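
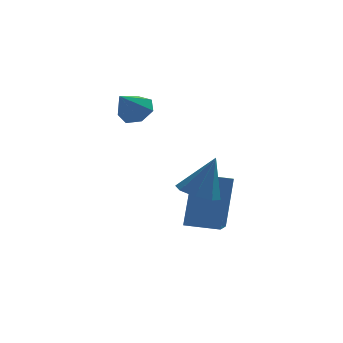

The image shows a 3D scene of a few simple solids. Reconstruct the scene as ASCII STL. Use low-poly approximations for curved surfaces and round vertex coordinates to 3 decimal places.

solid 
facet normal -0.365 -0.090 -0.927
outer loop
vertex 1.376 -2.456 -0.214
vertex 0.993 -1.829 -0.124
vertex 1.669 -1.998 -0.374
endloop
endfacet
facet normal 0.856 -0.494 0.154
outer loop
vertex 1.376 -2.456 -0.214
vertex 1.669 -1.998 -0.374
vertex 1.547 -1.691 1.284
endloop
endfacet
facet normal -0.365 -0.089 -0.927
outer loop
vertex 1.669 -1.998 -0.374
vertex 0.993 -1.829 -0.124
vertex 1.566 -1.441 -0.387
endloop
endfacet
facet normal 0.982 0.183 0.038
outer loop
vertex 1.669 -1.998 -0.374
vertex 1.566 -1.441 -0.387
vertex 1.547 -1.691 1.284
endloop
endfacet
facet normal -0.364 -0.091 -0.927
outer loop
vertex 1.566 -1.441 -0.387
vertex 0.993 -1.829 -0.124
vertex 1.127 -1.111 -0.247
endloop
endfacet
facet normal 0.621 0.774 0.123
outer loop
vertex 1.566 -1.441 -0.387
vertex 1.127 -1.111 -0.247
vertex 1.547 -1.691 1.284
endloop
endfacet
facet normal -0.364 -0.091 -0.927
outer loop
vertex 1.127 -1.111 -0.247
vertex 0.993 -1.829 -0.124
vertex 0.61 -1.202 -0.035
endloop
endfacet
facet normal -0.017 0.933 0.358
outer loop
vertex 1.127 -1.111 -0.247
vertex 0.61 -1.202 -0.035
vertex 1.547 -1.691 1.284
endloop
endfacet
facet normal -0.364 -0.091 -0.927
outer loop
vertex 0.61 -1.202 -0.035
vertex 0.993 -1.829 -0.124
vertex 0.317 -1.66 0.125
endloop
endfacet
facet normal -0.557 0.568 0.606
outer loop
vertex 0.61 -1.202 -0.035
vertex 0.317 -1.66 0.125
vertex 1.547 -1.691 1.284
endloop
endfacet
facet normal -0.364 -0.089 -0.927
outer loop
vertex 0.317 -1.66 0.125
vertex 0.993 -1.829 -0.124
vertex 0.42 -2.217 0.138
endloop
endfacet
facet normal -0.683 -0.109 0.722
outer loop
vertex 0.317 -1.66 0.125
vertex 0.42 -2.217 0.138
vertex 1.547 -1.691 1.284
endloop
endfacet
facet normal -0.363 -0.090 -0.927
outer loop
vertex 0.42 -2.217 0.138
vertex 0.993 -1.829 -0.124
vertex 0.859 -2.546 -0.002
endloop
endfacet
facet normal -0.321 -0.700 0.637
outer loop
vertex 0.42 -2.217 0.138
vertex 0.859 -2.546 -0.002
vertex 1.547 -1.691 1.284
endloop
endfacet
facet normal -0.364 -0.090 -0.927
outer loop
vertex 0.859 -2.546 -0.002
vertex 0.993 -1.829 -0.124
vertex 1.376 -2.456 -0.214
endloop
endfacet
facet normal 0.315 -0.859 0.403
outer loop
vertex 0.859 -2.546 -0.002
vertex 1.376 -2.456 -0.214
vertex 1.547 -1.691 1.284
endloop
endfacet
facet normal -0.985 0.024 0.170
outer loop
vertex 1.028 -0.461 0.149
vertex 0.953 0.66 -0.443
vertex 0.715 -1.372 -1.535
endloop
endfacet
facet normal 0.059 -0.883 0.466
outer loop
vertex 1.887 -1.4 -1.737
vertex 1.028 -0.461 0.149
vertex 0.715 -1.372 -1.535
endloop
endfacet
facet normal -0.985 0.024 0.170
outer loop
vertex 0.715 -1.372 -1.535
vertex 0.953 0.66 -0.443
vertex 0.64 -0.251 -2.127
endloop
endfacet
facet normal -0.161 -0.469 -0.868
outer loop
vertex 0.64 -0.251 -2.127
vertex 1.887 -1.4 -1.737
vertex 0.715 -1.372 -1.535
endloop
endfacet
facet normal 0.161 0.469 0.868
outer loop
vertex 1.028 -0.461 0.149
vertex 2.125 0.632 -0.645
vertex 0.953 0.66 -0.443
endloop
endfacet
facet normal 0.059 -0.883 0.466
outer loop
vertex 2.2 -0.489 -0.053
vertex 1.028 -0.461 0.149
vertex 1.887 -1.4 -1.737
endloop
endfacet
facet normal 0.161 0.469 0.868
outer loop
vertex 2.2 -0.489 -0.053
vertex 2.125 0.632 -0.645
vertex 1.028 -0.461 0.149
endloop
endfacet
facet normal -0.059 0.883 -0.466
outer loop
vertex 0.953 0.66 -0.443
vertex 2.125 0.632 -0.645
vertex 0.64 -0.251 -2.127
endloop
endfacet
facet normal -0.161 -0.469 -0.868
outer loop
vertex 1.812 -0.279 -2.329
vertex 1.887 -1.4 -1.737
vertex 0.64 -0.251 -2.127
endloop
endfacet
facet normal -0.059 0.883 -0.466
outer loop
vertex 0.64 -0.251 -2.127
vertex 2.125 0.632 -0.645
vertex 1.812 -0.279 -2.329
endloop
endfacet
facet normal 0.985 -0.024 -0.170
outer loop
vertex 1.812 -0.279 -2.329
vertex 2.2 -0.489 -0.053
vertex 1.887 -1.4 -1.737
endloop
endfacet
facet normal 0.985 -0.024 -0.170
outer loop
vertex 2.125 0.632 -0.645
vertex 2.2 -0.489 -0.053
vertex 1.812 -0.279 -2.329
endloop
endfacet
facet normal 0.461 0.562 -0.686
outer loop
vertex -0.215 1.761 2.187
vertex -0.758 2.131 2.125
vertex -0.248 2.214 2.536
endloop
endfacet
facet normal 0.583 -0.469 0.664
outer loop
vertex -0.215 1.761 2.187
vertex -0.248 2.214 2.536
vertex -1.302 1.469 2.935
endloop
endfacet
facet normal 0.462 0.561 -0.687
outer loop
vertex -0.248 2.214 2.536
vertex -0.758 2.131 2.125
vertex -0.664 2.605 2.575
endloop
endfacet
facet normal 0.245 0.165 0.955
outer loop
vertex -0.248 2.214 2.536
vertex -0.664 2.605 2.575
vertex -1.302 1.469 2.935
endloop
endfacet
facet normal 0.461 0.561 -0.687
outer loop
vertex -0.664 2.605 2.575
vertex -0.758 2.131 2.125
vertex -1.151 2.639 2.276
endloop
endfacet
facet normal -0.433 0.484 0.760
outer loop
vertex -0.664 2.605 2.575
vertex -1.151 2.639 2.276
vertex -1.302 1.469 2.935
endloop
endfacet
facet normal 0.462 0.561 -0.687
outer loop
vertex -1.151 2.639 2.276
vertex -0.758 2.131 2.125
vertex -1.342 2.291 1.863
endloop
endfacet
facet normal -0.942 0.249 0.226
outer loop
vertex -1.151 2.639 2.276
vertex -1.342 2.291 1.863
vertex -1.302 1.469 2.935
endloop
endfacet
facet normal 0.462 0.563 -0.685
outer loop
vertex -1.342 2.291 1.863
vertex -0.758 2.131 2.125
vertex -1.092 1.823 1.647
endloop
endfacet
facet normal -0.897 -0.366 -0.247
outer loop
vertex -1.342 2.291 1.863
vertex -1.092 1.823 1.647
vertex -1.302 1.469 2.935
endloop
endfacet
facet normal 0.463 0.562 -0.686
outer loop
vertex -1.092 1.823 1.647
vertex -0.758 2.131 2.125
vertex -0.591 1.587 1.792
endloop
endfacet
facet normal -0.334 -0.894 -0.300
outer loop
vertex -1.092 1.823 1.647
vertex -0.591 1.587 1.792
vertex -1.302 1.469 2.935
endloop
endfacet
facet normal 0.461 0.562 -0.687
outer loop
vertex -0.591 1.587 1.792
vertex -0.758 2.131 2.125
vertex -0.215 1.761 2.187
endloop
endfacet
facet normal 0.325 -0.940 0.105
outer loop
vertex -0.591 1.587 1.792
vertex -0.215 1.761 2.187
vertex -1.302 1.469 2.935
endloop
endfacet

endsolid


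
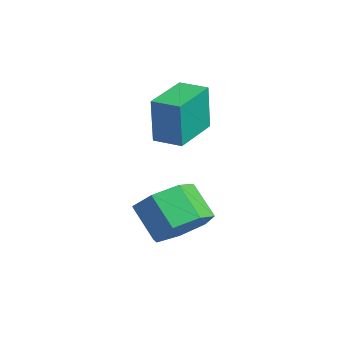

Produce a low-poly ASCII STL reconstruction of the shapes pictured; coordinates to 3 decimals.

solid 
facet normal 0.704 0.212 -0.678
outer loop
vertex 1.46 1.631 -2.492
vertex 0.853 2.161 -2.957
vertex 1.435 2.408 -2.275
endloop
endfacet
facet normal 0.710 -0.168 0.684
outer loop
vertex 1.46 1.631 -2.492
vertex 1.435 2.408 -2.275
vertex 0.595 1.37 -1.659
endloop
endfacet
facet normal 0.710 -0.168 0.684
outer loop
vertex 0.595 1.37 -1.659
vertex 1.435 2.408 -2.275
vertex 0.569 2.147 -1.441
endloop
endfacet
facet normal -0.703 -0.214 0.678
outer loop
vertex 0.595 1.37 -1.659
vertex 0.569 2.147 -1.441
vertex -0.013 1.899 -2.123
endloop
endfacet
facet normal 0.704 0.213 -0.678
outer loop
vertex 1.435 2.408 -2.275
vertex 0.853 2.161 -2.957
vertex 0.971 2.999 -2.571
endloop
endfacet
facet normal 0.418 0.647 0.637
outer loop
vertex 1.435 2.408 -2.275
vertex 0.971 2.999 -2.571
vertex 0.569 2.147 -1.441
endloop
endfacet
facet normal 0.418 0.648 0.637
outer loop
vertex 0.569 2.147 -1.441
vertex 0.971 2.999 -2.571
vertex 0.106 2.737 -1.737
endloop
endfacet
facet normal -0.704 -0.212 0.678
outer loop
vertex 0.569 2.147 -1.441
vertex 0.106 2.737 -1.737
vertex -0.013 1.899 -2.123
endloop
endfacet
facet normal 0.704 0.213 -0.677
outer loop
vertex 0.971 2.999 -2.571
vertex 0.853 2.161 -2.957
vertex 0.419 2.958 -3.158
endloop
endfacet
facet normal -0.189 0.976 0.110
outer loop
vertex 0.971 2.999 -2.571
vertex 0.419 2.958 -3.158
vertex 0.106 2.737 -1.737
endloop
endfacet
facet normal -0.188 0.976 0.110
outer loop
vertex 0.106 2.737 -1.737
vertex 0.419 2.958 -3.158
vertex -0.447 2.697 -2.324
endloop
endfacet
facet normal -0.704 -0.212 0.678
outer loop
vertex 0.106 2.737 -1.737
vertex -0.447 2.697 -2.324
vertex -0.013 1.899 -2.123
endloop
endfacet
facet normal 0.704 0.212 -0.678
outer loop
vertex 0.419 2.958 -3.158
vertex 0.853 2.161 -2.957
vertex 0.193 2.317 -3.593
endloop
endfacet
facet normal -0.653 0.569 -0.500
outer loop
vertex 0.419 2.958 -3.158
vertex 0.193 2.317 -3.593
vertex -0.447 2.697 -2.324
endloop
endfacet
facet normal -0.653 0.569 -0.500
outer loop
vertex -0.447 2.697 -2.324
vertex 0.193 2.317 -3.593
vertex -0.673 2.056 -2.759
endloop
endfacet
facet normal -0.704 -0.212 0.678
outer loop
vertex -0.447 2.697 -2.324
vertex -0.673 2.056 -2.759
vertex -0.013 1.899 -2.123
endloop
endfacet
facet normal 0.704 0.212 -0.678
outer loop
vertex 0.193 2.317 -3.593
vertex 0.853 2.161 -2.957
vertex 0.464 1.558 -3.549
endloop
endfacet
facet normal -0.626 -0.266 -0.733
outer loop
vertex 0.193 2.317 -3.593
vertex 0.464 1.558 -3.549
vertex -0.673 2.056 -2.759
endloop
endfacet
facet normal -0.626 -0.266 -0.733
outer loop
vertex -0.673 2.056 -2.759
vertex 0.464 1.558 -3.549
vertex -0.402 1.297 -2.715
endloop
endfacet
facet normal -0.704 -0.212 0.678
outer loop
vertex -0.673 2.056 -2.759
vertex -0.402 1.297 -2.715
vertex -0.013 1.899 -2.123
endloop
endfacet
facet normal 0.704 0.212 -0.678
outer loop
vertex 0.464 1.558 -3.549
vertex 0.853 2.161 -2.957
vertex 1.028 1.253 -3.059
endloop
endfacet
facet normal -0.127 -0.901 -0.414
outer loop
vertex 0.464 1.558 -3.549
vertex 1.028 1.253 -3.059
vertex -0.402 1.297 -2.715
endloop
endfacet
facet normal -0.128 -0.901 -0.415
outer loop
vertex -0.402 1.297 -2.715
vertex 1.028 1.253 -3.059
vertex 0.162 0.992 -2.226
endloop
endfacet
facet normal -0.703 -0.213 0.678
outer loop
vertex -0.402 1.297 -2.715
vertex 0.162 0.992 -2.226
vertex -0.013 1.899 -2.123
endloop
endfacet
facet normal 0.704 0.212 -0.678
outer loop
vertex 1.028 1.253 -3.059
vertex 0.853 2.161 -2.957
vertex 1.46 1.631 -2.492
endloop
endfacet
facet normal 0.467 -0.858 0.216
outer loop
vertex 1.028 1.253 -3.059
vertex 1.46 1.631 -2.492
vertex 0.162 0.992 -2.226
endloop
endfacet
facet normal 0.466 -0.858 0.216
outer loop
vertex 0.162 0.992 -2.226
vertex 1.46 1.631 -2.492
vertex 0.595 1.37 -1.659
endloop
endfacet
facet normal -0.703 -0.213 0.679
outer loop
vertex 0.162 0.992 -2.226
vertex 0.595 1.37 -1.659
vertex -0.013 1.899 -2.123
endloop
endfacet
facet normal -0.634 0.770 0.071
outer loop
vertex -2.45 3.327 0.889
vertex -1.755 3.899 0.889
vertex -2.519 3.411 -0.637
endloop
endfacet
facet normal -0.773 -0.635 -0.000
outer loop
vertex -1.525 2.201 -0.749
vertex -2.45 3.327 0.889
vertex -2.519 3.411 -0.637
endloop
endfacet
facet normal -0.634 0.770 0.071
outer loop
vertex -2.519 3.411 -0.637
vertex -1.755 3.899 0.889
vertex -1.824 3.983 -0.637
endloop
endfacet
facet normal -0.045 0.055 -0.997
outer loop
vertex -1.824 3.983 -0.637
vertex -1.525 2.201 -0.749
vertex -2.519 3.411 -0.637
endloop
endfacet
facet normal 0.045 -0.055 0.997
outer loop
vertex -2.45 3.327 0.889
vertex -0.761 2.689 0.777
vertex -1.755 3.899 0.889
endloop
endfacet
facet normal -0.773 -0.635 -0.000
outer loop
vertex -1.456 2.117 0.777
vertex -2.45 3.327 0.889
vertex -1.525 2.201 -0.749
endloop
endfacet
facet normal 0.045 -0.055 0.997
outer loop
vertex -1.456 2.117 0.777
vertex -0.761 2.689 0.777
vertex -2.45 3.327 0.889
endloop
endfacet
facet normal 0.773 0.635 0.000
outer loop
vertex -1.755 3.899 0.889
vertex -0.761 2.689 0.777
vertex -1.824 3.983 -0.637
endloop
endfacet
facet normal -0.045 0.055 -0.997
outer loop
vertex -0.83 2.773 -0.749
vertex -1.525 2.201 -0.749
vertex -1.824 3.983 -0.637
endloop
endfacet
facet normal 0.773 0.635 0.000
outer loop
vertex -1.824 3.983 -0.637
vertex -0.761 2.689 0.777
vertex -0.83 2.773 -0.749
endloop
endfacet
facet normal 0.634 -0.770 -0.071
outer loop
vertex -0.83 2.773 -0.749
vertex -1.456 2.117 0.777
vertex -1.525 2.201 -0.749
endloop
endfacet
facet normal 0.634 -0.770 -0.071
outer loop
vertex -0.761 2.689 0.777
vertex -1.456 2.117 0.777
vertex -0.83 2.773 -0.749
endloop
endfacet

endsolid


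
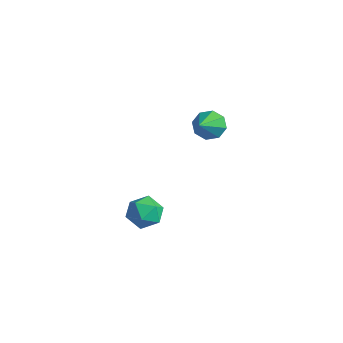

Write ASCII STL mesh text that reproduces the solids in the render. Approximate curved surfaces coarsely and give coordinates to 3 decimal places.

solid 
facet normal -0.479 0.641 -0.599
outer loop
vertex 1.657 3.148 1.197
vertex 1.452 3.466 1.701
vertex 1.96 3.499 1.33
endloop
endfacet
facet normal 0.730 -0.428 -0.534
outer loop
vertex 1.657 3.148 1.197
vertex 1.96 3.499 1.33
vertex 2.328 2.294 2.799
endloop
endfacet
facet normal -0.479 0.642 -0.599
outer loop
vertex 1.96 3.499 1.33
vertex 1.452 3.466 1.701
vertex 1.966 3.83 1.68
endloop
endfacet
facet normal 0.982 0.130 -0.140
outer loop
vertex 1.96 3.499 1.33
vertex 1.966 3.83 1.68
vertex 2.328 2.294 2.799
endloop
endfacet
facet normal -0.478 0.640 -0.601
outer loop
vertex 1.966 3.83 1.68
vertex 1.452 3.466 1.701
vertex 1.67 3.949 2.042
endloop
endfacet
facet normal 0.744 0.499 0.444
outer loop
vertex 1.966 3.83 1.68
vertex 1.67 3.949 2.042
vertex 2.328 2.294 2.799
endloop
endfacet
facet normal -0.478 0.640 -0.601
outer loop
vertex 1.67 3.949 2.042
vertex 1.452 3.466 1.701
vertex 1.247 3.785 2.204
endloop
endfacet
facet normal 0.156 0.461 0.873
outer loop
vertex 1.67 3.949 2.042
vertex 1.247 3.785 2.204
vertex 2.328 2.294 2.799
endloop
endfacet
facet normal -0.479 0.640 -0.601
outer loop
vertex 1.247 3.785 2.204
vertex 1.452 3.466 1.701
vertex 0.944 3.434 2.072
endloop
endfacet
facet normal -0.438 0.041 0.898
outer loop
vertex 1.247 3.785 2.204
vertex 0.944 3.434 2.072
vertex 2.328 2.294 2.799
endloop
endfacet
facet normal -0.479 0.641 -0.600
outer loop
vertex 0.944 3.434 2.072
vertex 1.452 3.466 1.701
vertex 0.938 3.102 1.722
endloop
endfacet
facet normal -0.691 -0.518 0.503
outer loop
vertex 0.944 3.434 2.072
vertex 0.938 3.102 1.722
vertex 2.328 2.294 2.799
endloop
endfacet
facet normal -0.479 0.642 -0.599
outer loop
vertex 0.938 3.102 1.722
vertex 1.452 3.466 1.701
vertex 1.233 2.984 1.36
endloop
endfacet
facet normal -0.454 -0.888 -0.080
outer loop
vertex 0.938 3.102 1.722
vertex 1.233 2.984 1.36
vertex 2.328 2.294 2.799
endloop
endfacet
facet normal -0.479 0.642 -0.599
outer loop
vertex 1.233 2.984 1.36
vertex 1.452 3.466 1.701
vertex 1.657 3.148 1.197
endloop
endfacet
facet normal 0.133 -0.850 -0.509
outer loop
vertex 1.233 2.984 1.36
vertex 1.657 3.148 1.197
vertex 2.328 2.294 2.799
endloop
endfacet
facet normal -0.328 0.920 0.215
outer loop
vertex 0.18 1.672 -2.661
vertex 0.39 1.578 -1.939
vertex 0.877 1.869 -2.441
endloop
endfacet
facet normal -0.103 0.881 -0.462
outer loop
vertex 0.18 1.672 -2.661
vertex 0.877 1.869 -2.441
vertex 0.775 1.511 -3.101
endloop
endfacet
facet normal -0.484 0.374 -0.791
outer loop
vertex 0.18 1.672 -2.661
vertex 0.775 1.511 -3.101
vertex 0.225 1.0 -3.006
endloop
endfacet
facet normal -0.943 0.100 -0.319
outer loop
vertex 0.18 1.672 -2.661
vertex 0.225 1.0 -3.006
vertex -0.013 1.041 -2.289
endloop
endfacet
facet normal -0.846 0.438 0.303
outer loop
vertex 0.18 1.672 -2.661
vertex -0.013 1.041 -2.289
vertex 0.39 1.578 -1.939
endloop
endfacet
facet normal 0.579 0.676 -0.456
outer loop
vertex 0.775 1.511 -3.101
vertex 0.877 1.869 -2.441
vertex 1.353 1.319 -2.651
endloop
endfacet
facet normal 0.218 0.738 0.639
outer loop
vertex 0.877 1.869 -2.441
vertex 0.39 1.578 -1.939
vertex 1.115 1.36 -1.934
endloop
endfacet
facet normal -0.622 -0.042 0.782
outer loop
vertex 0.39 1.578 -1.939
vertex -0.013 1.041 -2.289
vertex 0.565 0.849 -1.839
endloop
endfacet
facet normal -0.778 -0.587 -0.225
outer loop
vertex -0.013 1.041 -2.289
vertex 0.225 1.0 -3.006
vertex 0.463 0.491 -2.499
endloop
endfacet
facet normal -0.037 -0.144 -0.989
outer loop
vertex 0.225 1.0 -3.006
vertex 0.775 1.511 -3.101
vertex 0.95 0.782 -3.001
endloop
endfacet
facet normal 0.943 -0.100 0.319
outer loop
vertex 1.16 0.688 -2.279
vertex 1.353 1.319 -2.651
vertex 1.115 1.36 -1.934
endloop
endfacet
facet normal 0.484 -0.374 0.791
outer loop
vertex 1.16 0.688 -2.279
vertex 1.115 1.36 -1.934
vertex 0.565 0.849 -1.839
endloop
endfacet
facet normal 0.103 -0.881 0.462
outer loop
vertex 1.16 0.688 -2.279
vertex 0.565 0.849 -1.839
vertex 0.463 0.491 -2.499
endloop
endfacet
facet normal 0.328 -0.920 -0.215
outer loop
vertex 1.16 0.688 -2.279
vertex 0.463 0.491 -2.499
vertex 0.95 0.782 -3.001
endloop
endfacet
facet normal 0.846 -0.438 -0.303
outer loop
vertex 1.16 0.688 -2.279
vertex 0.95 0.782 -3.001
vertex 1.353 1.319 -2.651
endloop
endfacet
facet normal 0.778 0.587 0.225
outer loop
vertex 1.115 1.36 -1.934
vertex 1.353 1.319 -2.651
vertex 0.877 1.869 -2.441
endloop
endfacet
facet normal 0.037 0.144 0.989
outer loop
vertex 0.565 0.849 -1.839
vertex 1.115 1.36 -1.934
vertex 0.39 1.578 -1.939
endloop
endfacet
facet normal -0.579 -0.676 0.456
outer loop
vertex 0.463 0.491 -2.499
vertex 0.565 0.849 -1.839
vertex -0.013 1.041 -2.289
endloop
endfacet
facet normal -0.218 -0.738 -0.639
outer loop
vertex 0.95 0.782 -3.001
vertex 0.463 0.491 -2.499
vertex 0.225 1.0 -3.006
endloop
endfacet
facet normal 0.622 0.042 -0.782
outer loop
vertex 1.353 1.319 -2.651
vertex 0.95 0.782 -3.001
vertex 0.775 1.511 -3.101
endloop
endfacet

endsolid


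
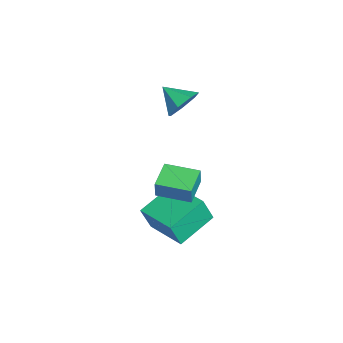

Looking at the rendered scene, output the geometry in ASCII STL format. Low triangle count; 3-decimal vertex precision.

solid 
facet normal 0.525 0.680 -0.511
outer loop
vertex -1.531 2.224 0.873
vertex -2.163 2.892 1.112
vertex -1.374 2.629 1.573
endloop
endfacet
facet normal 0.421 -0.823 0.381
outer loop
vertex -1.531 2.224 0.873
vertex -1.374 2.629 1.573
vertex -2.877 1.968 1.808
endloop
endfacet
facet normal 0.526 0.679 -0.512
outer loop
vertex -1.374 2.629 1.573
vertex -2.163 2.892 1.112
vertex -1.811 3.233 1.926
endloop
endfacet
facet normal 0.283 -0.323 0.903
outer loop
vertex -1.374 2.629 1.573
vertex -1.811 3.233 1.926
vertex -2.877 1.968 1.808
endloop
endfacet
facet normal 0.526 0.680 -0.512
outer loop
vertex -1.811 3.233 1.926
vertex -2.163 2.892 1.112
vertex -2.512 3.58 1.667
endloop
endfacet
facet normal -0.278 0.146 0.949
outer loop
vertex -1.811 3.233 1.926
vertex -2.512 3.58 1.667
vertex -2.877 1.968 1.808
endloop
endfacet
facet normal 0.526 0.680 -0.512
outer loop
vertex -2.512 3.58 1.667
vertex -2.163 2.892 1.112
vertex -2.95 3.409 0.99
endloop
endfacet
facet normal -0.842 0.233 0.486
outer loop
vertex -2.512 3.58 1.667
vertex -2.95 3.409 0.99
vertex -2.877 1.968 1.808
endloop
endfacet
facet normal 0.526 0.680 -0.511
outer loop
vertex -2.95 3.409 0.99
vertex -2.163 2.892 1.112
vertex -2.795 2.849 0.405
endloop
endfacet
facet normal -0.982 -0.128 -0.138
outer loop
vertex -2.95 3.409 0.99
vertex -2.795 2.849 0.405
vertex -2.877 1.968 1.808
endloop
endfacet
facet normal 0.526 0.680 -0.511
outer loop
vertex -2.795 2.849 0.405
vertex -2.163 2.892 1.112
vertex -2.164 2.322 0.353
endloop
endfacet
facet normal -0.593 -0.666 -0.453
outer loop
vertex -2.795 2.849 0.405
vertex -2.164 2.322 0.353
vertex -2.877 1.968 1.808
endloop
endfacet
facet normal 0.525 0.680 -0.511
outer loop
vertex -2.164 2.322 0.353
vertex -2.163 2.892 1.112
vertex -1.531 2.224 0.873
endloop
endfacet
facet normal 0.031 -0.975 -0.222
outer loop
vertex -2.164 2.322 0.353
vertex -1.531 2.224 0.873
vertex -2.877 1.968 1.808
endloop
endfacet
facet normal -0.620 0.707 0.339
outer loop
vertex 1.229 2.358 -1.513
vertex 2.787 3.626 -1.308
vertex 1.032 2.809 -2.813
endloop
endfacet
facet normal -0.772 -0.628 -0.101
outer loop
vertex 2.273 1.394 -3.492
vertex 1.229 2.358 -1.513
vertex 1.032 2.809 -2.813
endloop
endfacet
facet normal -0.620 0.708 0.339
outer loop
vertex 1.032 2.809 -2.813
vertex 2.787 3.626 -1.308
vertex 2.591 4.077 -2.608
endloop
endfacet
facet normal -0.141 0.325 -0.935
outer loop
vertex 2.591 4.077 -2.608
vertex 2.273 1.394 -3.492
vertex 1.032 2.809 -2.813
endloop
endfacet
facet normal 0.141 -0.325 0.935
outer loop
vertex 1.229 2.358 -1.513
vertex 4.028 2.211 -1.987
vertex 2.787 3.626 -1.308
endloop
endfacet
facet normal -0.772 -0.628 -0.101
outer loop
vertex 2.469 0.943 -2.192
vertex 1.229 2.358 -1.513
vertex 2.273 1.394 -3.492
endloop
endfacet
facet normal 0.141 -0.325 0.935
outer loop
vertex 2.469 0.943 -2.192
vertex 4.028 2.211 -1.987
vertex 1.229 2.358 -1.513
endloop
endfacet
facet normal 0.772 0.628 0.102
outer loop
vertex 2.787 3.626 -1.308
vertex 4.028 2.211 -1.987
vertex 2.591 4.077 -2.608
endloop
endfacet
facet normal -0.141 0.325 -0.935
outer loop
vertex 3.831 2.662 -3.287
vertex 2.273 1.394 -3.492
vertex 2.591 4.077 -2.608
endloop
endfacet
facet normal 0.772 0.628 0.101
outer loop
vertex 2.591 4.077 -2.608
vertex 4.028 2.211 -1.987
vertex 3.831 2.662 -3.287
endloop
endfacet
facet normal 0.620 -0.707 -0.339
outer loop
vertex 3.831 2.662 -3.287
vertex 2.469 0.943 -2.192
vertex 2.273 1.394 -3.492
endloop
endfacet
facet normal 0.620 -0.707 -0.339
outer loop
vertex 4.028 2.211 -1.987
vertex 2.469 0.943 -2.192
vertex 3.831 2.662 -3.287
endloop
endfacet
facet normal -0.932 0.309 0.189
outer loop
vertex 2.579 1.989 1.069
vertex 3.066 3.491 1.011
vertex 2.407 2.01 0.186
endloop
endfacet
facet normal -0.308 -0.951 0.037
outer loop
vertex 3.674 1.589 -0.071
vertex 2.579 1.989 1.069
vertex 2.407 2.01 0.186
endloop
endfacet
facet normal -0.932 0.310 0.189
outer loop
vertex 2.407 2.01 0.186
vertex 3.066 3.491 1.011
vertex 2.894 3.512 0.127
endloop
endfacet
facet normal -0.191 0.023 -0.981
outer loop
vertex 2.894 3.512 0.127
vertex 3.674 1.589 -0.071
vertex 2.407 2.01 0.186
endloop
endfacet
facet normal 0.191 -0.024 0.981
outer loop
vertex 2.579 1.989 1.069
vertex 4.333 3.07 0.754
vertex 3.066 3.491 1.011
endloop
endfacet
facet normal -0.308 -0.951 0.037
outer loop
vertex 3.846 1.568 0.813
vertex 2.579 1.989 1.069
vertex 3.674 1.589 -0.071
endloop
endfacet
facet normal 0.191 -0.023 0.981
outer loop
vertex 3.846 1.568 0.813
vertex 4.333 3.07 0.754
vertex 2.579 1.989 1.069
endloop
endfacet
facet normal 0.308 0.951 -0.037
outer loop
vertex 3.066 3.491 1.011
vertex 4.333 3.07 0.754
vertex 2.894 3.512 0.127
endloop
endfacet
facet normal -0.190 0.024 -0.981
outer loop
vertex 4.161 3.091 -0.129
vertex 3.674 1.589 -0.071
vertex 2.894 3.512 0.127
endloop
endfacet
facet normal 0.308 0.951 -0.037
outer loop
vertex 2.894 3.512 0.127
vertex 4.333 3.07 0.754
vertex 4.161 3.091 -0.129
endloop
endfacet
facet normal 0.932 -0.309 -0.189
outer loop
vertex 4.161 3.091 -0.129
vertex 3.846 1.568 0.813
vertex 3.674 1.589 -0.071
endloop
endfacet
facet normal 0.932 -0.310 -0.189
outer loop
vertex 4.333 3.07 0.754
vertex 3.846 1.568 0.813
vertex 4.161 3.091 -0.129
endloop
endfacet

endsolid


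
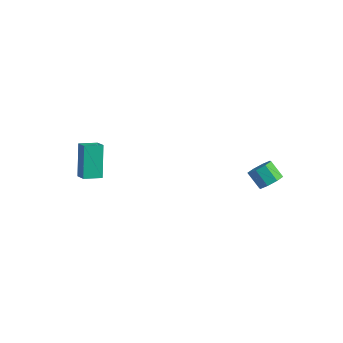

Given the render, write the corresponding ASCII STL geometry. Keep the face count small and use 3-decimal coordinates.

solid 
facet normal 0.725 -0.016 -0.689
outer loop
vertex 4.848 3.487 -2.411
vertex 4.397 3.071 -2.876
vertex 4.518 3.823 -2.766
endloop
endfacet
facet normal 0.402 0.822 0.404
outer loop
vertex 4.848 3.487 -2.411
vertex 4.518 3.823 -2.766
vertex 4.015 3.505 -1.619
endloop
endfacet
facet normal 0.404 0.820 0.405
outer loop
vertex 4.015 3.505 -1.619
vertex 4.518 3.823 -2.766
vertex 3.685 3.842 -1.973
endloop
endfacet
facet normal -0.724 0.016 0.690
outer loop
vertex 4.015 3.505 -1.619
vertex 3.685 3.842 -1.973
vertex 3.563 3.089 -2.084
endloop
endfacet
facet normal 0.724 -0.016 -0.689
outer loop
vertex 4.518 3.823 -2.766
vertex 4.397 3.071 -2.876
vertex 4.117 3.718 -3.185
endloop
endfacet
facet normal -0.111 0.984 -0.140
outer loop
vertex 4.518 3.823 -2.766
vertex 4.117 3.718 -3.185
vertex 3.685 3.842 -1.973
endloop
endfacet
facet normal -0.111 0.984 -0.140
outer loop
vertex 3.685 3.842 -1.973
vertex 4.117 3.718 -3.185
vertex 3.284 3.737 -2.393
endloop
endfacet
facet normal -0.725 0.016 0.688
outer loop
vertex 3.685 3.842 -1.973
vertex 3.284 3.737 -2.393
vertex 3.563 3.089 -2.084
endloop
endfacet
facet normal 0.724 -0.016 -0.689
outer loop
vertex 4.117 3.718 -3.185
vertex 4.397 3.071 -2.876
vertex 3.88 3.234 -3.423
endloop
endfacet
facet normal -0.559 0.570 -0.602
outer loop
vertex 4.117 3.718 -3.185
vertex 3.88 3.234 -3.423
vertex 3.284 3.737 -2.393
endloop
endfacet
facet normal -0.559 0.570 -0.602
outer loop
vertex 3.284 3.737 -2.393
vertex 3.88 3.234 -3.423
vertex 3.047 3.253 -2.631
endloop
endfacet
facet normal -0.725 0.016 0.689
outer loop
vertex 3.284 3.737 -2.393
vertex 3.047 3.253 -2.631
vertex 3.563 3.089 -2.084
endloop
endfacet
facet normal 0.724 -0.016 -0.689
outer loop
vertex 3.88 3.234 -3.423
vertex 4.397 3.071 -2.876
vertex 3.945 2.655 -3.341
endloop
endfacet
facet normal -0.680 -0.177 -0.711
outer loop
vertex 3.88 3.234 -3.423
vertex 3.945 2.655 -3.341
vertex 3.047 3.253 -2.631
endloop
endfacet
facet normal -0.680 -0.177 -0.711
outer loop
vertex 3.047 3.253 -2.631
vertex 3.945 2.655 -3.341
vertex 3.112 2.673 -2.549
endloop
endfacet
facet normal -0.725 0.016 0.689
outer loop
vertex 3.047 3.253 -2.631
vertex 3.112 2.673 -2.549
vertex 3.563 3.089 -2.084
endloop
endfacet
facet normal 0.724 -0.016 -0.690
outer loop
vertex 3.945 2.655 -3.341
vertex 4.397 3.071 -2.876
vertex 4.275 2.318 -2.987
endloop
endfacet
facet normal -0.403 -0.821 -0.405
outer loop
vertex 3.945 2.655 -3.341
vertex 4.275 2.318 -2.987
vertex 3.112 2.673 -2.549
endloop
endfacet
facet normal -0.403 -0.822 -0.403
outer loop
vertex 3.112 2.673 -2.549
vertex 4.275 2.318 -2.987
vertex 3.442 2.337 -2.194
endloop
endfacet
facet normal -0.725 0.016 0.689
outer loop
vertex 3.112 2.673 -2.549
vertex 3.442 2.337 -2.194
vertex 3.563 3.089 -2.084
endloop
endfacet
facet normal 0.725 -0.016 -0.688
outer loop
vertex 4.275 2.318 -2.987
vertex 4.397 3.071 -2.876
vertex 4.676 2.423 -2.567
endloop
endfacet
facet normal 0.111 -0.984 0.140
outer loop
vertex 4.275 2.318 -2.987
vertex 4.676 2.423 -2.567
vertex 3.442 2.337 -2.194
endloop
endfacet
facet normal 0.111 -0.984 0.140
outer loop
vertex 3.442 2.337 -2.194
vertex 4.676 2.423 -2.567
vertex 3.843 2.442 -1.775
endloop
endfacet
facet normal -0.724 0.016 0.689
outer loop
vertex 3.442 2.337 -2.194
vertex 3.843 2.442 -1.775
vertex 3.563 3.089 -2.084
endloop
endfacet
facet normal 0.725 -0.016 -0.689
outer loop
vertex 4.676 2.423 -2.567
vertex 4.397 3.071 -2.876
vertex 4.913 2.907 -2.329
endloop
endfacet
facet normal 0.559 -0.570 0.602
outer loop
vertex 4.676 2.423 -2.567
vertex 4.913 2.907 -2.329
vertex 3.843 2.442 -1.775
endloop
endfacet
facet normal 0.559 -0.570 0.602
outer loop
vertex 3.843 2.442 -1.775
vertex 4.913 2.907 -2.329
vertex 4.08 2.926 -1.537
endloop
endfacet
facet normal -0.724 0.016 0.689
outer loop
vertex 3.843 2.442 -1.775
vertex 4.08 2.926 -1.537
vertex 3.563 3.089 -2.084
endloop
endfacet
facet normal 0.725 -0.016 -0.689
outer loop
vertex 4.913 2.907 -2.329
vertex 4.397 3.071 -2.876
vertex 4.848 3.487 -2.411
endloop
endfacet
facet normal 0.680 0.177 0.711
outer loop
vertex 4.913 2.907 -2.329
vertex 4.848 3.487 -2.411
vertex 4.08 2.926 -1.537
endloop
endfacet
facet normal 0.680 0.177 0.711
outer loop
vertex 4.08 2.926 -1.537
vertex 4.848 3.487 -2.411
vertex 4.015 3.505 -1.619
endloop
endfacet
facet normal -0.724 0.016 0.689
outer loop
vertex 4.08 2.926 -1.537
vertex 4.015 3.505 -1.619
vertex 3.563 3.089 -2.084
endloop
endfacet
facet normal -0.322 0.396 0.860
outer loop
vertex -3.123 -3.185 -0.024
vertex -2.593 -2.292 -0.237
vertex -3.879 -2.841 -0.465
endloop
endfacet
facet normal -0.500 -0.842 0.200
outer loop
vertex -3.207 -3.668 -2.263
vertex -3.123 -3.185 -0.024
vertex -3.879 -2.841 -0.465
endloop
endfacet
facet normal -0.322 0.396 0.860
outer loop
vertex -3.879 -2.841 -0.465
vertex -2.593 -2.292 -0.237
vertex -3.349 -1.948 -0.678
endloop
endfacet
facet normal -0.804 0.366 -0.469
outer loop
vertex -3.349 -1.948 -0.678
vertex -3.207 -3.668 -2.263
vertex -3.879 -2.841 -0.465
endloop
endfacet
facet normal 0.804 -0.366 0.469
outer loop
vertex -3.123 -3.185 -0.024
vertex -1.921 -3.119 -2.035
vertex -2.593 -2.292 -0.237
endloop
endfacet
facet normal -0.500 -0.842 0.200
outer loop
vertex -2.451 -4.012 -1.822
vertex -3.123 -3.185 -0.024
vertex -3.207 -3.668 -2.263
endloop
endfacet
facet normal 0.804 -0.366 0.469
outer loop
vertex -2.451 -4.012 -1.822
vertex -1.921 -3.119 -2.035
vertex -3.123 -3.185 -0.024
endloop
endfacet
facet normal 0.500 0.842 -0.200
outer loop
vertex -2.593 -2.292 -0.237
vertex -1.921 -3.119 -2.035
vertex -3.349 -1.948 -0.678
endloop
endfacet
facet normal -0.804 0.366 -0.469
outer loop
vertex -2.677 -2.775 -2.476
vertex -3.207 -3.668 -2.263
vertex -3.349 -1.948 -0.678
endloop
endfacet
facet normal 0.500 0.842 -0.200
outer loop
vertex -3.349 -1.948 -0.678
vertex -1.921 -3.119 -2.035
vertex -2.677 -2.775 -2.476
endloop
endfacet
facet normal 0.322 -0.396 -0.860
outer loop
vertex -2.677 -2.775 -2.476
vertex -2.451 -4.012 -1.822
vertex -3.207 -3.668 -2.263
endloop
endfacet
facet normal 0.322 -0.396 -0.860
outer loop
vertex -1.921 -3.119 -2.035
vertex -2.451 -4.012 -1.822
vertex -2.677 -2.775 -2.476
endloop
endfacet

endsolid


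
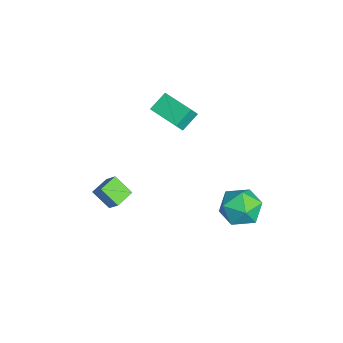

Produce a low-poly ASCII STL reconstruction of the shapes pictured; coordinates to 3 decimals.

solid 
facet normal -0.985 -0.070 0.157
outer loop
vertex -1.97 2.444 -2.999
vertex -1.754 1.89 -1.886
vertex -1.854 3.146 -1.957
endloop
endfacet
facet normal -0.831 0.500 -0.245
outer loop
vertex -1.97 2.444 -2.999
vertex -1.854 3.146 -1.957
vertex -1.312 3.52 -3.033
endloop
endfacet
facet normal -0.490 0.273 -0.828
outer loop
vertex -1.97 2.444 -2.999
vertex -1.312 3.52 -3.033
vertex -0.877 2.496 -3.628
endloop
endfacet
facet normal -0.433 -0.437 -0.788
outer loop
vertex -1.97 2.444 -2.999
vertex -0.877 2.496 -3.628
vertex -1.15 1.488 -2.919
endloop
endfacet
facet normal -0.739 -0.649 -0.180
outer loop
vertex -1.97 2.444 -2.999
vertex -1.15 1.488 -2.919
vertex -1.754 1.89 -1.886
endloop
endfacet
facet normal -0.384 0.915 0.125
outer loop
vertex -1.312 3.52 -3.033
vertex -1.854 3.146 -1.957
vertex -0.69 3.632 -1.941
endloop
endfacet
facet normal -0.633 -0.007 0.774
outer loop
vertex -1.854 3.146 -1.957
vertex -1.754 1.89 -1.886
vertex -0.963 2.624 -1.232
endloop
endfacet
facet normal -0.234 -0.944 0.230
outer loop
vertex -1.754 1.89 -1.886
vertex -1.15 1.488 -2.919
vertex -0.528 1.6 -1.827
endloop
endfacet
facet normal 0.262 -0.602 -0.755
outer loop
vertex -1.15 1.488 -2.919
vertex -0.877 2.496 -3.628
vertex 0.014 1.974 -2.903
endloop
endfacet
facet normal 0.169 0.548 -0.819
outer loop
vertex -0.877 2.496 -3.628
vertex -1.312 3.52 -3.033
vertex -0.086 3.23 -2.974
endloop
endfacet
facet normal 0.433 0.437 0.788
outer loop
vertex 0.13 2.676 -1.861
vertex -0.69 3.632 -1.941
vertex -0.963 2.624 -1.232
endloop
endfacet
facet normal 0.490 -0.273 0.828
outer loop
vertex 0.13 2.676 -1.861
vertex -0.963 2.624 -1.232
vertex -0.528 1.6 -1.827
endloop
endfacet
facet normal 0.831 -0.500 0.245
outer loop
vertex 0.13 2.676 -1.861
vertex -0.528 1.6 -1.827
vertex 0.014 1.974 -2.903
endloop
endfacet
facet normal 0.985 0.070 -0.157
outer loop
vertex 0.13 2.676 -1.861
vertex 0.014 1.974 -2.903
vertex -0.086 3.23 -2.974
endloop
endfacet
facet normal 0.739 0.649 0.180
outer loop
vertex 0.13 2.676 -1.861
vertex -0.086 3.23 -2.974
vertex -0.69 3.632 -1.941
endloop
endfacet
facet normal -0.262 0.602 0.755
outer loop
vertex -0.963 2.624 -1.232
vertex -0.69 3.632 -1.941
vertex -1.854 3.146 -1.957
endloop
endfacet
facet normal -0.169 -0.548 0.819
outer loop
vertex -0.528 1.6 -1.827
vertex -0.963 2.624 -1.232
vertex -1.754 1.89 -1.886
endloop
endfacet
facet normal 0.384 -0.915 -0.125
outer loop
vertex 0.014 1.974 -2.903
vertex -0.528 1.6 -1.827
vertex -1.15 1.488 -2.919
endloop
endfacet
facet normal 0.633 0.007 -0.774
outer loop
vertex -0.086 3.23 -2.974
vertex 0.014 1.974 -2.903
vertex -0.877 2.496 -3.628
endloop
endfacet
facet normal 0.234 0.944 -0.230
outer loop
vertex -0.69 3.632 -1.941
vertex -0.086 3.23 -2.974
vertex -1.312 3.52 -3.033
endloop
endfacet
facet normal -0.477 0.665 0.575
outer loop
vertex -4.359 -0.932 4.151
vertex -2.911 0.241 3.997
vertex -4.737 -0.563 3.41
endloop
endfacet
facet normal -0.774 -0.628 0.082
outer loop
vertex -4.149 -1.381 2.703
vertex -4.359 -0.932 4.151
vertex -4.737 -0.563 3.41
endloop
endfacet
facet normal -0.477 0.665 0.575
outer loop
vertex -4.737 -0.563 3.41
vertex -2.911 0.241 3.997
vertex -3.289 0.61 3.256
endloop
endfacet
facet normal -0.415 0.406 -0.814
outer loop
vertex -3.289 0.61 3.256
vertex -4.149 -1.381 2.703
vertex -4.737 -0.563 3.41
endloop
endfacet
facet normal 0.415 -0.406 0.814
outer loop
vertex -4.359 -0.932 4.151
vertex -2.323 -0.577 3.29
vertex -2.911 0.241 3.997
endloop
endfacet
facet normal -0.774 -0.628 0.082
outer loop
vertex -3.771 -1.75 3.444
vertex -4.359 -0.932 4.151
vertex -4.149 -1.381 2.703
endloop
endfacet
facet normal 0.415 -0.406 0.814
outer loop
vertex -3.771 -1.75 3.444
vertex -2.323 -0.577 3.29
vertex -4.359 -0.932 4.151
endloop
endfacet
facet normal 0.774 0.628 -0.082
outer loop
vertex -2.911 0.241 3.997
vertex -2.323 -0.577 3.29
vertex -3.289 0.61 3.256
endloop
endfacet
facet normal -0.415 0.406 -0.814
outer loop
vertex -2.701 -0.208 2.549
vertex -4.149 -1.381 2.703
vertex -3.289 0.61 3.256
endloop
endfacet
facet normal 0.774 0.628 -0.082
outer loop
vertex -3.289 0.61 3.256
vertex -2.323 -0.577 3.29
vertex -2.701 -0.208 2.549
endloop
endfacet
facet normal 0.477 -0.665 -0.575
outer loop
vertex -2.701 -0.208 2.549
vertex -3.771 -1.75 3.444
vertex -4.149 -1.381 2.703
endloop
endfacet
facet normal 0.477 -0.665 -0.575
outer loop
vertex -2.323 -0.577 3.29
vertex -3.771 -1.75 3.444
vertex -2.701 -0.208 2.549
endloop
endfacet
facet normal -0.701 0.692 0.170
outer loop
vertex -4.79 -4.005 -3.288
vertex -4.169 -3.58 -2.458
vertex -4.184 -3.176 -4.165
endloop
endfacet
facet normal -0.554 -0.379 -0.741
outer loop
vertex -3.371 -3.98 -4.362
vertex -4.79 -4.005 -3.288
vertex -4.184 -3.176 -4.165
endloop
endfacet
facet normal -0.701 0.692 0.170
outer loop
vertex -4.184 -3.176 -4.165
vertex -4.169 -3.58 -2.458
vertex -3.564 -2.752 -3.335
endloop
endfacet
facet normal 0.449 0.614 -0.649
outer loop
vertex -3.564 -2.752 -3.335
vertex -3.371 -3.98 -4.362
vertex -4.184 -3.176 -4.165
endloop
endfacet
facet normal -0.449 -0.613 0.650
outer loop
vertex -4.79 -4.005 -3.288
vertex -3.356 -4.384 -2.655
vertex -4.169 -3.58 -2.458
endloop
endfacet
facet normal -0.554 -0.380 -0.741
outer loop
vertex -3.976 -4.808 -3.485
vertex -4.79 -4.005 -3.288
vertex -3.371 -3.98 -4.362
endloop
endfacet
facet normal -0.449 -0.614 0.649
outer loop
vertex -3.976 -4.808 -3.485
vertex -3.356 -4.384 -2.655
vertex -4.79 -4.005 -3.288
endloop
endfacet
facet normal 0.555 0.379 0.741
outer loop
vertex -4.169 -3.58 -2.458
vertex -3.356 -4.384 -2.655
vertex -3.564 -2.752 -3.335
endloop
endfacet
facet normal 0.448 0.614 -0.650
outer loop
vertex -2.75 -3.555 -3.532
vertex -3.371 -3.98 -4.362
vertex -3.564 -2.752 -3.335
endloop
endfacet
facet normal 0.554 0.379 0.741
outer loop
vertex -3.564 -2.752 -3.335
vertex -3.356 -4.384 -2.655
vertex -2.75 -3.555 -3.532
endloop
endfacet
facet normal 0.701 -0.692 -0.170
outer loop
vertex -2.75 -3.555 -3.532
vertex -3.976 -4.808 -3.485
vertex -3.371 -3.98 -4.362
endloop
endfacet
facet normal 0.701 -0.692 -0.170
outer loop
vertex -3.356 -4.384 -2.655
vertex -3.976 -4.808 -3.485
vertex -2.75 -3.555 -3.532
endloop
endfacet

endsolid


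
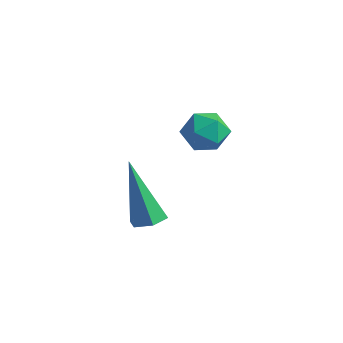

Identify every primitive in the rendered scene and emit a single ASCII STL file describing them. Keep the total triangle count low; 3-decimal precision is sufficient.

solid 
facet normal 0.389 -0.099 -0.916
outer loop
vertex -0.274 0.61 -4.507
vertex -0.742 0.407 -4.684
vertex -0.654 0.94 -4.704
endloop
endfacet
facet normal 0.494 0.788 0.368
outer loop
vertex -0.274 0.61 -4.507
vertex -0.654 0.94 -4.704
vertex -1.538 0.613 -2.816
endloop
endfacet
facet normal 0.389 -0.099 -0.916
outer loop
vertex -0.654 0.94 -4.704
vertex -0.742 0.407 -4.684
vertex -1.122 0.737 -4.881
endloop
endfacet
facet normal -0.390 0.920 -0.023
outer loop
vertex -0.654 0.94 -4.704
vertex -1.122 0.737 -4.881
vertex -1.538 0.613 -2.816
endloop
endfacet
facet normal 0.389 -0.099 -0.916
outer loop
vertex -1.122 0.737 -4.881
vertex -0.742 0.407 -4.684
vertex -1.21 0.204 -4.861
endloop
endfacet
facet normal -0.970 0.153 -0.186
outer loop
vertex -1.122 0.737 -4.881
vertex -1.21 0.204 -4.861
vertex -1.538 0.613 -2.816
endloop
endfacet
facet normal 0.390 -0.101 -0.915
outer loop
vertex -1.21 0.204 -4.861
vertex -0.742 0.407 -4.684
vertex -0.831 -0.125 -4.663
endloop
endfacet
facet normal -0.667 -0.744 0.042
outer loop
vertex -1.21 0.204 -4.861
vertex -0.831 -0.125 -4.663
vertex -1.538 0.613 -2.816
endloop
endfacet
facet normal 0.390 -0.101 -0.915
outer loop
vertex -0.831 -0.125 -4.663
vertex -0.742 0.407 -4.684
vertex -0.363 0.078 -4.486
endloop
endfacet
facet normal 0.216 -0.875 0.432
outer loop
vertex -0.831 -0.125 -4.663
vertex -0.363 0.078 -4.486
vertex -1.538 0.613 -2.816
endloop
endfacet
facet normal 0.390 -0.101 -0.915
outer loop
vertex -0.363 0.078 -4.486
vertex -0.742 0.407 -4.684
vertex -0.274 0.61 -4.507
endloop
endfacet
facet normal 0.796 -0.110 0.595
outer loop
vertex -0.363 0.078 -4.486
vertex -0.274 0.61 -4.507
vertex -1.538 0.613 -2.816
endloop
endfacet
facet normal 0.042 -0.356 0.933
outer loop
vertex -0.934 3.795 -2.929
vertex -1.677 3.724 -2.923
vertex -1.25 3.158 -3.158
endloop
endfacet
facet normal 0.634 -0.520 0.572
outer loop
vertex -0.934 3.795 -2.929
vertex -1.25 3.158 -3.158
vertex -0.674 3.445 -3.535
endloop
endfacet
facet normal 0.933 0.087 0.350
outer loop
vertex -0.934 3.795 -2.929
vertex -0.674 3.445 -3.535
vertex -0.744 4.189 -3.534
endloop
endfacet
facet normal 0.524 0.629 0.574
outer loop
vertex -0.934 3.795 -2.929
vertex -0.744 4.189 -3.534
vertex -1.364 4.361 -3.156
endloop
endfacet
facet normal -0.026 0.355 0.935
outer loop
vertex -0.934 3.795 -2.929
vertex -1.364 4.361 -3.156
vertex -1.677 3.724 -2.923
endloop
endfacet
facet normal 0.443 -0.896 -0.005
outer loop
vertex -0.674 3.445 -3.535
vertex -1.25 3.158 -3.158
vertex -1.256 3.159 -3.904
endloop
endfacet
facet normal -0.516 -0.630 0.581
outer loop
vertex -1.25 3.158 -3.158
vertex -1.677 3.724 -2.923
vertex -1.876 3.331 -3.526
endloop
endfacet
facet normal -0.625 0.520 0.582
outer loop
vertex -1.677 3.724 -2.923
vertex -1.364 4.361 -3.156
vertex -1.946 4.075 -3.525
endloop
endfacet
facet normal 0.267 0.964 -0.001
outer loop
vertex -1.364 4.361 -3.156
vertex -0.744 4.189 -3.534
vertex -1.37 4.362 -3.902
endloop
endfacet
facet normal 0.928 0.088 -0.363
outer loop
vertex -0.744 4.189 -3.534
vertex -0.674 3.445 -3.535
vertex -0.943 3.796 -4.137
endloop
endfacet
facet normal -0.524 -0.629 -0.574
outer loop
vertex -1.686 3.725 -4.131
vertex -1.256 3.159 -3.904
vertex -1.876 3.331 -3.526
endloop
endfacet
facet normal -0.933 -0.087 -0.350
outer loop
vertex -1.686 3.725 -4.131
vertex -1.876 3.331 -3.526
vertex -1.946 4.075 -3.525
endloop
endfacet
facet normal -0.634 0.520 -0.572
outer loop
vertex -1.686 3.725 -4.131
vertex -1.946 4.075 -3.525
vertex -1.37 4.362 -3.902
endloop
endfacet
facet normal -0.042 0.356 -0.933
outer loop
vertex -1.686 3.725 -4.131
vertex -1.37 4.362 -3.902
vertex -0.943 3.796 -4.137
endloop
endfacet
facet normal 0.026 -0.355 -0.935
outer loop
vertex -1.686 3.725 -4.131
vertex -0.943 3.796 -4.137
vertex -1.256 3.159 -3.904
endloop
endfacet
facet normal -0.267 -0.964 0.001
outer loop
vertex -1.876 3.331 -3.526
vertex -1.256 3.159 -3.904
vertex -1.25 3.158 -3.158
endloop
endfacet
facet normal -0.928 -0.088 0.363
outer loop
vertex -1.946 4.075 -3.525
vertex -1.876 3.331 -3.526
vertex -1.677 3.724 -2.923
endloop
endfacet
facet normal -0.443 0.896 0.005
outer loop
vertex -1.37 4.362 -3.902
vertex -1.946 4.075 -3.525
vertex -1.364 4.361 -3.156
endloop
endfacet
facet normal 0.516 0.630 -0.581
outer loop
vertex -0.943 3.796 -4.137
vertex -1.37 4.362 -3.902
vertex -0.744 4.189 -3.534
endloop
endfacet
facet normal 0.625 -0.520 -0.582
outer loop
vertex -1.256 3.159 -3.904
vertex -0.943 3.796 -4.137
vertex -0.674 3.445 -3.535
endloop
endfacet

endsolid


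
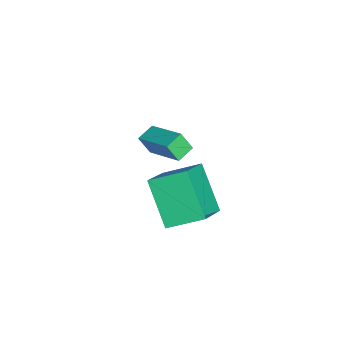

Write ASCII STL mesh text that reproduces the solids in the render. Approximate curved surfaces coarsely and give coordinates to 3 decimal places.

solid 
facet normal -0.592 -0.693 -0.412
outer loop
vertex -1.176 -1.683 2.42
vertex -1.853 -1.25 2.664
vertex -1.165 -1.209 1.608
endloop
endfacet
facet normal 0.807 -0.515 -0.290
outer loop
vertex -0.007 0.15 2.416
vertex -1.176 -1.683 2.42
vertex -1.165 -1.209 1.608
endloop
endfacet
facet normal -0.591 -0.693 -0.412
outer loop
vertex -1.165 -1.209 1.608
vertex -1.853 -1.25 2.664
vertex -1.843 -0.776 1.852
endloop
endfacet
facet normal 0.011 0.504 -0.864
outer loop
vertex -1.843 -0.776 1.852
vertex -0.007 0.15 2.416
vertex -1.165 -1.209 1.608
endloop
endfacet
facet normal -0.011 -0.504 0.864
outer loop
vertex -1.176 -1.683 2.42
vertex -0.695 0.109 3.472
vertex -1.853 -1.25 2.664
endloop
endfacet
facet normal 0.806 -0.515 -0.291
outer loop
vertex -0.017 -0.324 3.228
vertex -1.176 -1.683 2.42
vertex -0.007 0.15 2.416
endloop
endfacet
facet normal -0.011 -0.504 0.864
outer loop
vertex -0.017 -0.324 3.228
vertex -0.695 0.109 3.472
vertex -1.176 -1.683 2.42
endloop
endfacet
facet normal -0.807 0.515 0.290
outer loop
vertex -1.853 -1.25 2.664
vertex -0.695 0.109 3.472
vertex -1.843 -0.776 1.852
endloop
endfacet
facet normal 0.011 0.504 -0.864
outer loop
vertex -0.684 0.583 2.66
vertex -0.007 0.15 2.416
vertex -1.843 -0.776 1.852
endloop
endfacet
facet normal -0.806 0.515 0.290
outer loop
vertex -1.843 -0.776 1.852
vertex -0.695 0.109 3.472
vertex -0.684 0.583 2.66
endloop
endfacet
facet normal 0.592 0.693 0.412
outer loop
vertex -0.684 0.583 2.66
vertex -0.017 -0.324 3.228
vertex -0.007 0.15 2.416
endloop
endfacet
facet normal 0.591 0.693 0.413
outer loop
vertex -0.695 0.109 3.472
vertex -0.017 -0.324 3.228
vertex -0.684 0.583 2.66
endloop
endfacet
facet normal -0.547 -0.409 0.730
outer loop
vertex 3.323 -0.449 4.372
vertex 3.211 1.021 5.112
vertex 1.963 -0.13 3.533
endloop
endfacet
facet normal 0.068 -0.891 -0.449
outer loop
vertex 3.149 0.759 1.948
vertex 3.323 -0.449 4.372
vertex 1.963 -0.13 3.533
endloop
endfacet
facet normal -0.547 -0.409 0.730
outer loop
vertex 1.963 -0.13 3.533
vertex 3.211 1.021 5.112
vertex 1.851 1.34 4.273
endloop
endfacet
facet normal -0.835 0.196 -0.515
outer loop
vertex 1.851 1.34 4.273
vertex 3.149 0.759 1.948
vertex 1.963 -0.13 3.533
endloop
endfacet
facet normal 0.835 -0.196 0.515
outer loop
vertex 3.323 -0.449 4.372
vertex 4.397 1.91 3.527
vertex 3.211 1.021 5.112
endloop
endfacet
facet normal 0.068 -0.891 -0.449
outer loop
vertex 4.509 0.44 2.787
vertex 3.323 -0.449 4.372
vertex 3.149 0.759 1.948
endloop
endfacet
facet normal 0.835 -0.196 0.515
outer loop
vertex 4.509 0.44 2.787
vertex 4.397 1.91 3.527
vertex 3.323 -0.449 4.372
endloop
endfacet
facet normal -0.068 0.891 0.449
outer loop
vertex 3.211 1.021 5.112
vertex 4.397 1.91 3.527
vertex 1.851 1.34 4.273
endloop
endfacet
facet normal -0.835 0.196 -0.515
outer loop
vertex 3.037 2.229 2.688
vertex 3.149 0.759 1.948
vertex 1.851 1.34 4.273
endloop
endfacet
facet normal -0.068 0.891 0.449
outer loop
vertex 1.851 1.34 4.273
vertex 4.397 1.91 3.527
vertex 3.037 2.229 2.688
endloop
endfacet
facet normal 0.547 0.409 -0.730
outer loop
vertex 3.037 2.229 2.688
vertex 4.509 0.44 2.787
vertex 3.149 0.759 1.948
endloop
endfacet
facet normal 0.547 0.409 -0.730
outer loop
vertex 4.397 1.91 3.527
vertex 4.509 0.44 2.787
vertex 3.037 2.229 2.688
endloop
endfacet

endsolid


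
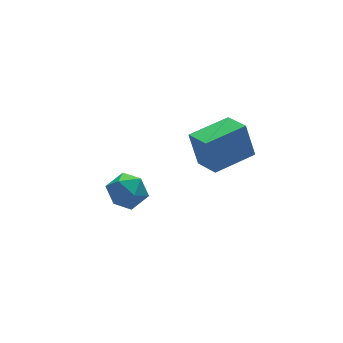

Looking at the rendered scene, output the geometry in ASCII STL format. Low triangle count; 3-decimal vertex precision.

solid 
facet normal -0.993 -0.080 -0.090
outer loop
vertex -0.812 -1.742 1.507
vertex -0.861 -0.799 1.21
vertex -0.679 -2.097 0.358
endloop
endfacet
facet normal 0.049 -0.953 0.300
outer loop
vertex 0.761 -1.981 0.49
vertex -0.812 -1.742 1.507
vertex -0.679 -2.097 0.358
endloop
endfacet
facet normal -0.993 -0.079 -0.091
outer loop
vertex -0.679 -2.097 0.358
vertex -0.861 -0.799 1.21
vertex -0.727 -1.154 0.061
endloop
endfacet
facet normal 0.111 -0.293 -0.950
outer loop
vertex -0.727 -1.154 0.061
vertex 0.761 -1.981 0.49
vertex -0.679 -2.097 0.358
endloop
endfacet
facet normal -0.111 0.293 0.950
outer loop
vertex -0.812 -1.742 1.507
vertex 0.579 -0.683 1.342
vertex -0.861 -0.799 1.21
endloop
endfacet
facet normal 0.049 -0.953 0.300
outer loop
vertex 0.627 -1.626 1.639
vertex -0.812 -1.742 1.507
vertex 0.761 -1.981 0.49
endloop
endfacet
facet normal -0.111 0.293 0.950
outer loop
vertex 0.627 -1.626 1.639
vertex 0.579 -0.683 1.342
vertex -0.812 -1.742 1.507
endloop
endfacet
facet normal -0.049 0.953 -0.300
outer loop
vertex -0.861 -0.799 1.21
vertex 0.579 -0.683 1.342
vertex -0.727 -1.154 0.061
endloop
endfacet
facet normal 0.111 -0.293 -0.950
outer loop
vertex 0.712 -1.038 0.193
vertex 0.761 -1.981 0.49
vertex -0.727 -1.154 0.061
endloop
endfacet
facet normal -0.049 0.953 -0.300
outer loop
vertex -0.727 -1.154 0.061
vertex 0.579 -0.683 1.342
vertex 0.712 -1.038 0.193
endloop
endfacet
facet normal 0.993 0.080 0.091
outer loop
vertex 0.712 -1.038 0.193
vertex 0.627 -1.626 1.639
vertex 0.761 -1.981 0.49
endloop
endfacet
facet normal 0.993 0.079 0.090
outer loop
vertex 0.579 -0.683 1.342
vertex 0.627 -1.626 1.639
vertex 0.712 -1.038 0.193
endloop
endfacet
facet normal -0.877 0.118 0.466
outer loop
vertex -2.527 1.064 -2.829
vertex -2.172 1.329 -2.228
vertex -2.395 1.796 -2.766
endloop
endfacet
facet normal -0.951 0.192 -0.241
outer loop
vertex -2.527 1.064 -2.829
vertex -2.395 1.796 -2.766
vertex -2.298 1.454 -3.422
endloop
endfacet
facet normal -0.727 -0.411 -0.551
outer loop
vertex -2.527 1.064 -2.829
vertex -2.298 1.454 -3.422
vertex -2.015 0.776 -3.29
endloop
endfacet
facet normal -0.514 -0.857 -0.035
outer loop
vertex -2.527 1.064 -2.829
vertex -2.015 0.776 -3.29
vertex -1.937 0.699 -2.551
endloop
endfacet
facet normal -0.607 -0.530 0.592
outer loop
vertex -2.527 1.064 -2.829
vertex -1.937 0.699 -2.551
vertex -2.172 1.329 -2.228
endloop
endfacet
facet normal -0.525 0.721 -0.453
outer loop
vertex -2.298 1.454 -3.422
vertex -2.395 1.796 -2.766
vertex -1.803 1.961 -3.189
endloop
endfacet
facet normal -0.404 0.601 0.689
outer loop
vertex -2.395 1.796 -2.766
vertex -2.172 1.329 -2.228
vertex -1.725 1.884 -2.45
endloop
endfacet
facet normal 0.035 -0.446 0.895
outer loop
vertex -2.172 1.329 -2.228
vertex -1.937 0.699 -2.551
vertex -1.442 1.206 -2.318
endloop
endfacet
facet normal 0.185 -0.975 -0.121
outer loop
vertex -1.937 0.699 -2.551
vertex -2.015 0.776 -3.29
vertex -1.345 0.864 -2.974
endloop
endfacet
facet normal -0.160 -0.253 -0.954
outer loop
vertex -2.015 0.776 -3.29
vertex -2.298 1.454 -3.422
vertex -1.568 1.331 -3.512
endloop
endfacet
facet normal 0.514 0.857 0.035
outer loop
vertex -1.213 1.596 -2.911
vertex -1.803 1.961 -3.189
vertex -1.725 1.884 -2.45
endloop
endfacet
facet normal 0.727 0.411 0.551
outer loop
vertex -1.213 1.596 -2.911
vertex -1.725 1.884 -2.45
vertex -1.442 1.206 -2.318
endloop
endfacet
facet normal 0.951 -0.192 0.241
outer loop
vertex -1.213 1.596 -2.911
vertex -1.442 1.206 -2.318
vertex -1.345 0.864 -2.974
endloop
endfacet
facet normal 0.877 -0.118 -0.466
outer loop
vertex -1.213 1.596 -2.911
vertex -1.345 0.864 -2.974
vertex -1.568 1.331 -3.512
endloop
endfacet
facet normal 0.607 0.530 -0.592
outer loop
vertex -1.213 1.596 -2.911
vertex -1.568 1.331 -3.512
vertex -1.803 1.961 -3.189
endloop
endfacet
facet normal -0.185 0.975 0.121
outer loop
vertex -1.725 1.884 -2.45
vertex -1.803 1.961 -3.189
vertex -2.395 1.796 -2.766
endloop
endfacet
facet normal 0.160 0.253 0.954
outer loop
vertex -1.442 1.206 -2.318
vertex -1.725 1.884 -2.45
vertex -2.172 1.329 -2.228
endloop
endfacet
facet normal 0.525 -0.721 0.453
outer loop
vertex -1.345 0.864 -2.974
vertex -1.442 1.206 -2.318
vertex -1.937 0.699 -2.551
endloop
endfacet
facet normal 0.404 -0.601 -0.689
outer loop
vertex -1.568 1.331 -3.512
vertex -1.345 0.864 -2.974
vertex -2.015 0.776 -3.29
endloop
endfacet
facet normal -0.035 0.446 -0.895
outer loop
vertex -1.803 1.961 -3.189
vertex -1.568 1.331 -3.512
vertex -2.298 1.454 -3.422
endloop
endfacet

endsolid


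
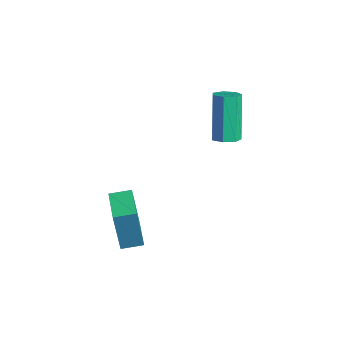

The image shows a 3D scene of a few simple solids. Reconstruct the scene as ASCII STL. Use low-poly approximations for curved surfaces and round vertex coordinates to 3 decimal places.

solid 
facet normal -0.914 0.405 0.015
outer loop
vertex -1.506 -2.876 -0.053
vertex -1.159 -2.097 0.058
vertex -1.43 -2.631 -2.016
endloop
endfacet
facet normal -0.404 -0.906 -0.129
outer loop
vertex -0.141 -3.203 -2.038
vertex -1.506 -2.876 -0.053
vertex -1.43 -2.631 -2.016
endloop
endfacet
facet normal -0.914 0.406 0.015
outer loop
vertex -1.43 -2.631 -2.016
vertex -1.159 -2.097 0.058
vertex -1.082 -1.852 -1.906
endloop
endfacet
facet normal 0.038 0.123 -0.992
outer loop
vertex -1.082 -1.852 -1.906
vertex -0.141 -3.203 -2.038
vertex -1.43 -2.631 -2.016
endloop
endfacet
facet normal -0.038 -0.124 0.992
outer loop
vertex -1.506 -2.876 -0.053
vertex 0.13 -2.669 0.036
vertex -1.159 -2.097 0.058
endloop
endfacet
facet normal -0.404 -0.906 -0.129
outer loop
vertex -0.218 -3.448 -0.074
vertex -1.506 -2.876 -0.053
vertex -0.141 -3.203 -2.038
endloop
endfacet
facet normal -0.038 -0.123 0.992
outer loop
vertex -0.218 -3.448 -0.074
vertex 0.13 -2.669 0.036
vertex -1.506 -2.876 -0.053
endloop
endfacet
facet normal 0.404 0.906 0.129
outer loop
vertex -1.159 -2.097 0.058
vertex 0.13 -2.669 0.036
vertex -1.082 -1.852 -1.906
endloop
endfacet
facet normal 0.039 0.124 -0.992
outer loop
vertex 0.206 -2.424 -1.927
vertex -0.141 -3.203 -2.038
vertex -1.082 -1.852 -1.906
endloop
endfacet
facet normal 0.404 0.906 0.129
outer loop
vertex -1.082 -1.852 -1.906
vertex 0.13 -2.669 0.036
vertex 0.206 -2.424 -1.927
endloop
endfacet
facet normal 0.914 -0.405 -0.015
outer loop
vertex 0.206 -2.424 -1.927
vertex -0.218 -3.448 -0.074
vertex -0.141 -3.203 -2.038
endloop
endfacet
facet normal 0.914 -0.406 -0.015
outer loop
vertex 0.13 -2.669 0.036
vertex -0.218 -3.448 -0.074
vertex 0.206 -2.424 -1.927
endloop
endfacet
facet normal 0.403 -0.267 -0.875
outer loop
vertex -0.298 1.262 1.905
vertex -0.636 1.621 1.64
vertex -0.124 1.712 1.848
endloop
endfacet
facet normal 0.843 -0.266 0.468
outer loop
vertex -0.298 1.262 1.905
vertex -0.124 1.712 1.848
vertex -1.106 1.799 3.665
endloop
endfacet
facet normal 0.843 -0.266 0.468
outer loop
vertex -1.106 1.799 3.665
vertex -0.124 1.712 1.848
vertex -0.932 2.249 3.608
endloop
endfacet
facet normal -0.403 0.267 0.876
outer loop
vertex -1.106 1.799 3.665
vertex -0.932 2.249 3.608
vertex -1.444 2.159 3.4
endloop
endfacet
facet normal 0.403 -0.268 -0.875
outer loop
vertex -0.124 1.712 1.848
vertex -0.636 1.621 1.64
vertex -0.335 2.094 1.634
endloop
endfacet
facet normal 0.806 0.557 0.200
outer loop
vertex -0.124 1.712 1.848
vertex -0.335 2.094 1.634
vertex -0.932 2.249 3.608
endloop
endfacet
facet normal 0.805 0.559 0.200
outer loop
vertex -0.932 2.249 3.608
vertex -0.335 2.094 1.634
vertex -1.144 2.631 3.394
endloop
endfacet
facet normal -0.403 0.267 0.876
outer loop
vertex -0.932 2.249 3.608
vertex -1.144 2.631 3.394
vertex -1.444 2.159 3.4
endloop
endfacet
facet normal 0.402 -0.267 -0.876
outer loop
vertex -0.335 2.094 1.634
vertex -0.636 1.621 1.64
vertex -0.773 2.12 1.425
endloop
endfacet
facet normal 0.162 0.962 -0.219
outer loop
vertex -0.335 2.094 1.634
vertex -0.773 2.12 1.425
vertex -1.144 2.631 3.394
endloop
endfacet
facet normal 0.162 0.962 -0.219
outer loop
vertex -1.144 2.631 3.394
vertex -0.773 2.12 1.425
vertex -1.582 2.657 3.185
endloop
endfacet
facet normal -0.402 0.267 0.876
outer loop
vertex -1.144 2.631 3.394
vertex -1.582 2.657 3.185
vertex -1.444 2.159 3.4
endloop
endfacet
facet normal 0.402 -0.267 -0.876
outer loop
vertex -0.773 2.12 1.425
vertex -0.636 1.621 1.64
vertex -1.108 1.77 1.378
endloop
endfacet
facet normal -0.604 0.641 -0.473
outer loop
vertex -0.773 2.12 1.425
vertex -1.108 1.77 1.378
vertex -1.582 2.657 3.185
endloop
endfacet
facet normal -0.604 0.642 -0.473
outer loop
vertex -1.582 2.657 3.185
vertex -1.108 1.77 1.378
vertex -1.916 2.308 3.138
endloop
endfacet
facet normal -0.402 0.267 0.876
outer loop
vertex -1.582 2.657 3.185
vertex -1.916 2.308 3.138
vertex -1.444 2.159 3.4
endloop
endfacet
facet normal 0.402 -0.267 -0.876
outer loop
vertex -1.108 1.77 1.378
vertex -0.636 1.621 1.64
vertex -1.087 1.309 1.528
endloop
endfacet
facet normal -0.915 -0.162 -0.370
outer loop
vertex -1.108 1.77 1.378
vertex -1.087 1.309 1.528
vertex -1.916 2.308 3.138
endloop
endfacet
facet normal -0.915 -0.162 -0.371
outer loop
vertex -1.916 2.308 3.138
vertex -1.087 1.309 1.528
vertex -1.895 1.846 3.288
endloop
endfacet
facet normal -0.402 0.266 0.876
outer loop
vertex -1.916 2.308 3.138
vertex -1.895 1.846 3.288
vertex -1.444 2.159 3.4
endloop
endfacet
facet normal 0.402 -0.267 -0.876
outer loop
vertex -1.087 1.309 1.528
vertex -0.636 1.621 1.64
vertex -0.726 1.082 1.763
endloop
endfacet
facet normal -0.537 -0.843 0.011
outer loop
vertex -1.087 1.309 1.528
vertex -0.726 1.082 1.763
vertex -1.895 1.846 3.288
endloop
endfacet
facet normal -0.537 -0.844 0.011
outer loop
vertex -1.895 1.846 3.288
vertex -0.726 1.082 1.763
vertex -1.535 1.62 3.523
endloop
endfacet
facet normal -0.403 0.268 0.875
outer loop
vertex -1.895 1.846 3.288
vertex -1.535 1.62 3.523
vertex -1.444 2.159 3.4
endloop
endfacet
facet normal 0.403 -0.267 -0.875
outer loop
vertex -0.726 1.082 1.763
vertex -0.636 1.621 1.64
vertex -0.298 1.262 1.905
endloop
endfacet
facet normal 0.246 -0.889 0.385
outer loop
vertex -0.726 1.082 1.763
vertex -0.298 1.262 1.905
vertex -1.535 1.62 3.523
endloop
endfacet
facet normal 0.244 -0.890 0.384
outer loop
vertex -1.535 1.62 3.523
vertex -0.298 1.262 1.905
vertex -1.106 1.799 3.665
endloop
endfacet
facet normal -0.402 0.268 0.876
outer loop
vertex -1.535 1.62 3.523
vertex -1.106 1.799 3.665
vertex -1.444 2.159 3.4
endloop
endfacet

endsolid


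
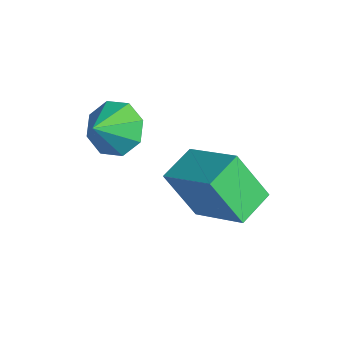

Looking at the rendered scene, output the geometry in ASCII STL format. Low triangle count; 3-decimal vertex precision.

solid 
facet normal -0.268 -0.427 0.863
outer loop
vertex 2.822 2.714 -2.258
vertex 1.002 1.946 -3.204
vertex 3.499 1.555 -2.621
endloop
endfacet
facet normal 0.831 0.350 0.432
outer loop
vertex 4.038 2.414 -4.356
vertex 2.822 2.714 -2.258
vertex 3.499 1.555 -2.621
endloop
endfacet
facet normal -0.268 -0.427 0.864
outer loop
vertex 3.499 1.555 -2.621
vertex 1.002 1.946 -3.204
vertex 1.679 0.788 -3.566
endloop
endfacet
facet normal 0.487 -0.833 -0.261
outer loop
vertex 1.679 0.788 -3.566
vertex 4.038 2.414 -4.356
vertex 3.499 1.555 -2.621
endloop
endfacet
facet normal -0.487 0.833 0.261
outer loop
vertex 2.822 2.714 -2.258
vertex 1.541 2.805 -4.939
vertex 1.002 1.946 -3.204
endloop
endfacet
facet normal 0.831 0.351 0.431
outer loop
vertex 3.361 3.572 -3.994
vertex 2.822 2.714 -2.258
vertex 4.038 2.414 -4.356
endloop
endfacet
facet normal -0.487 0.834 0.261
outer loop
vertex 3.361 3.572 -3.994
vertex 1.541 2.805 -4.939
vertex 2.822 2.714 -2.258
endloop
endfacet
facet normal -0.831 -0.351 -0.432
outer loop
vertex 1.002 1.946 -3.204
vertex 1.541 2.805 -4.939
vertex 1.679 0.788 -3.566
endloop
endfacet
facet normal 0.487 -0.833 -0.261
outer loop
vertex 2.218 1.646 -5.302
vertex 4.038 2.414 -4.356
vertex 1.679 0.788 -3.566
endloop
endfacet
facet normal -0.831 -0.350 -0.431
outer loop
vertex 1.679 0.788 -3.566
vertex 1.541 2.805 -4.939
vertex 2.218 1.646 -5.302
endloop
endfacet
facet normal 0.269 0.427 -0.863
outer loop
vertex 2.218 1.646 -5.302
vertex 3.361 3.572 -3.994
vertex 4.038 2.414 -4.356
endloop
endfacet
facet normal 0.268 0.427 -0.863
outer loop
vertex 1.541 2.805 -4.939
vertex 3.361 3.572 -3.994
vertex 2.218 1.646 -5.302
endloop
endfacet
facet normal -0.420 0.697 -0.581
outer loop
vertex 0.771 0.416 -2.545
vertex -0.153 -0.077 -2.468
vertex 0.336 0.674 -1.921
endloop
endfacet
facet normal 0.835 0.097 0.542
outer loop
vertex 0.771 0.416 -2.545
vertex 0.336 0.674 -1.921
vertex 0.393 -0.983 -1.712
endloop
endfacet
facet normal -0.421 0.697 -0.581
outer loop
vertex 0.336 0.674 -1.921
vertex -0.153 -0.077 -2.468
vertex -0.386 0.492 -1.616
endloop
endfacet
facet normal 0.358 0.129 0.925
outer loop
vertex 0.336 0.674 -1.921
vertex -0.386 0.492 -1.616
vertex 0.393 -0.983 -1.712
endloop
endfacet
facet normal -0.420 0.697 -0.581
outer loop
vertex -0.386 0.492 -1.616
vertex -0.153 -0.077 -2.468
vertex -0.971 -0.023 -1.811
endloop
endfacet
facet normal -0.183 -0.160 0.970
outer loop
vertex -0.386 0.492 -1.616
vertex -0.971 -0.023 -1.811
vertex 0.393 -0.983 -1.712
endloop
endfacet
facet normal -0.421 0.697 -0.581
outer loop
vertex -0.971 -0.023 -1.811
vertex -0.153 -0.077 -2.468
vertex -1.077 -0.57 -2.39
endloop
endfacet
facet normal -0.468 -0.598 0.651
outer loop
vertex -0.971 -0.023 -1.811
vertex -1.077 -0.57 -2.39
vertex 0.393 -0.983 -1.712
endloop
endfacet
facet normal -0.421 0.697 -0.581
outer loop
vertex -1.077 -0.57 -2.39
vertex -0.153 -0.077 -2.468
vertex -0.642 -0.828 -3.015
endloop
endfacet
facet normal -0.332 -0.931 0.153
outer loop
vertex -1.077 -0.57 -2.39
vertex -0.642 -0.828 -3.015
vertex 0.393 -0.983 -1.712
endloop
endfacet
facet normal -0.421 0.697 -0.581
outer loop
vertex -0.642 -0.828 -3.015
vertex -0.153 -0.077 -2.468
vertex 0.079 -0.646 -3.319
endloop
endfacet
facet normal 0.146 -0.962 -0.230
outer loop
vertex -0.642 -0.828 -3.015
vertex 0.079 -0.646 -3.319
vertex 0.393 -0.983 -1.712
endloop
endfacet
facet normal -0.420 0.697 -0.581
outer loop
vertex 0.079 -0.646 -3.319
vertex -0.153 -0.077 -2.468
vertex 0.664 -0.131 -3.124
endloop
endfacet
facet normal 0.685 -0.674 -0.275
outer loop
vertex 0.079 -0.646 -3.319
vertex 0.664 -0.131 -3.124
vertex 0.393 -0.983 -1.712
endloop
endfacet
facet normal -0.420 0.697 -0.581
outer loop
vertex 0.664 -0.131 -3.124
vertex -0.153 -0.077 -2.468
vertex 0.771 0.416 -2.545
endloop
endfacet
facet normal 0.971 -0.236 0.044
outer loop
vertex 0.664 -0.131 -3.124
vertex 0.771 0.416 -2.545
vertex 0.393 -0.983 -1.712
endloop
endfacet

endsolid


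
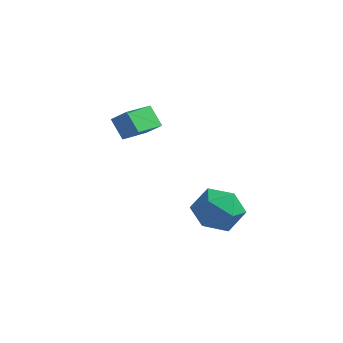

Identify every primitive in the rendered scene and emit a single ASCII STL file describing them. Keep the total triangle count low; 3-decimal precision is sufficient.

solid 
facet normal -0.051 -0.039 0.998
outer loop
vertex 2.525 -0.097 -1.636
vertex 3.056 -0.968 -1.643
vertex 3.543 -0.075 -1.583
endloop
endfacet
facet normal -0.054 0.637 0.769
outer loop
vertex 2.525 -0.097 -1.636
vertex 3.543 -0.075 -1.583
vertex 3.048 0.595 -2.172
endloop
endfacet
facet normal -0.612 0.719 0.331
outer loop
vertex 2.525 -0.097 -1.636
vertex 3.048 0.595 -2.172
vertex 2.254 0.114 -2.596
endloop
endfacet
facet normal -0.953 0.093 0.289
outer loop
vertex 2.525 -0.097 -1.636
vertex 2.254 0.114 -2.596
vertex 2.259 -0.852 -2.269
endloop
endfacet
facet normal -0.606 -0.375 0.702
outer loop
vertex 2.525 -0.097 -1.636
vertex 2.259 -0.852 -2.269
vertex 3.056 -0.968 -1.643
endloop
endfacet
facet normal 0.542 0.744 0.391
outer loop
vertex 3.048 0.595 -2.172
vertex 3.543 -0.075 -1.583
vertex 3.901 0.152 -2.511
endloop
endfacet
facet normal 0.547 -0.350 0.760
outer loop
vertex 3.543 -0.075 -1.583
vertex 3.056 -0.968 -1.643
vertex 3.906 -0.814 -2.184
endloop
endfacet
facet normal -0.351 -0.893 0.282
outer loop
vertex 3.056 -0.968 -1.643
vertex 2.259 -0.852 -2.269
vertex 3.112 -1.295 -2.608
endloop
endfacet
facet normal -0.913 -0.135 -0.385
outer loop
vertex 2.259 -0.852 -2.269
vertex 2.254 0.114 -2.596
vertex 2.617 -0.625 -3.197
endloop
endfacet
facet normal -0.361 0.877 -0.318
outer loop
vertex 2.254 0.114 -2.596
vertex 3.048 0.595 -2.172
vertex 3.104 0.268 -3.137
endloop
endfacet
facet normal 0.953 -0.093 -0.289
outer loop
vertex 3.635 -0.603 -3.144
vertex 3.901 0.152 -2.511
vertex 3.906 -0.814 -2.184
endloop
endfacet
facet normal 0.612 -0.719 -0.331
outer loop
vertex 3.635 -0.603 -3.144
vertex 3.906 -0.814 -2.184
vertex 3.112 -1.295 -2.608
endloop
endfacet
facet normal 0.054 -0.637 -0.769
outer loop
vertex 3.635 -0.603 -3.144
vertex 3.112 -1.295 -2.608
vertex 2.617 -0.625 -3.197
endloop
endfacet
facet normal 0.051 0.039 -0.998
outer loop
vertex 3.635 -0.603 -3.144
vertex 2.617 -0.625 -3.197
vertex 3.104 0.268 -3.137
endloop
endfacet
facet normal 0.606 0.375 -0.702
outer loop
vertex 3.635 -0.603 -3.144
vertex 3.104 0.268 -3.137
vertex 3.901 0.152 -2.511
endloop
endfacet
facet normal 0.913 0.135 0.385
outer loop
vertex 3.906 -0.814 -2.184
vertex 3.901 0.152 -2.511
vertex 3.543 -0.075 -1.583
endloop
endfacet
facet normal 0.361 -0.877 0.318
outer loop
vertex 3.112 -1.295 -2.608
vertex 3.906 -0.814 -2.184
vertex 3.056 -0.968 -1.643
endloop
endfacet
facet normal -0.542 -0.744 -0.391
outer loop
vertex 2.617 -0.625 -3.197
vertex 3.112 -1.295 -2.608
vertex 2.259 -0.852 -2.269
endloop
endfacet
facet normal -0.547 0.350 -0.760
outer loop
vertex 3.104 0.268 -3.137
vertex 2.617 -0.625 -3.197
vertex 2.254 0.114 -2.596
endloop
endfacet
facet normal 0.351 0.893 -0.282
outer loop
vertex 3.901 0.152 -2.511
vertex 3.104 0.268 -3.137
vertex 3.048 0.595 -2.172
endloop
endfacet
facet normal -0.628 0.221 0.746
outer loop
vertex -1.243 0.703 0.688
vertex -1.053 1.971 0.472
vertex -1.908 0.707 0.127
endloop
endfacet
facet normal -0.145 -0.975 0.165
outer loop
vertex -1.287 0.489 -0.612
vertex -1.243 0.703 0.688
vertex -1.908 0.707 0.127
endloop
endfacet
facet normal -0.627 0.220 0.747
outer loop
vertex -1.908 0.707 0.127
vertex -1.053 1.971 0.472
vertex -1.719 1.975 -0.088
endloop
endfacet
facet normal -0.765 0.005 -0.644
outer loop
vertex -1.719 1.975 -0.088
vertex -1.287 0.489 -0.612
vertex -1.908 0.707 0.127
endloop
endfacet
facet normal 0.765 -0.005 0.644
outer loop
vertex -1.243 0.703 0.688
vertex -0.432 1.753 -0.267
vertex -1.053 1.971 0.472
endloop
endfacet
facet normal -0.145 -0.975 0.165
outer loop
vertex -0.621 0.485 -0.052
vertex -1.243 0.703 0.688
vertex -1.287 0.489 -0.612
endloop
endfacet
facet normal 0.765 -0.005 0.644
outer loop
vertex -0.621 0.485 -0.052
vertex -0.432 1.753 -0.267
vertex -1.243 0.703 0.688
endloop
endfacet
facet normal 0.145 0.975 -0.166
outer loop
vertex -1.053 1.971 0.472
vertex -0.432 1.753 -0.267
vertex -1.719 1.975 -0.088
endloop
endfacet
facet normal -0.765 0.005 -0.644
outer loop
vertex -1.097 1.757 -0.828
vertex -1.287 0.489 -0.612
vertex -1.719 1.975 -0.088
endloop
endfacet
facet normal 0.145 0.975 -0.165
outer loop
vertex -1.719 1.975 -0.088
vertex -0.432 1.753 -0.267
vertex -1.097 1.757 -0.828
endloop
endfacet
facet normal 0.627 -0.221 -0.747
outer loop
vertex -1.097 1.757 -0.828
vertex -0.621 0.485 -0.052
vertex -1.287 0.489 -0.612
endloop
endfacet
facet normal 0.628 -0.220 -0.746
outer loop
vertex -0.432 1.753 -0.267
vertex -0.621 0.485 -0.052
vertex -1.097 1.757 -0.828
endloop
endfacet

endsolid


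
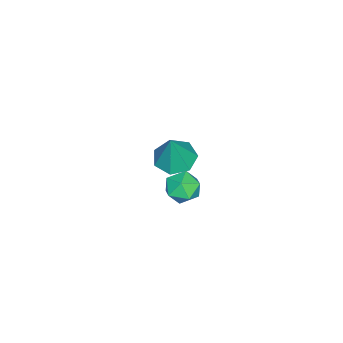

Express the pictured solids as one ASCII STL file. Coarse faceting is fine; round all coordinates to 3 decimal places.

solid 
facet normal -0.346 -0.048 -0.937
outer loop
vertex -2.194 -0.349 -0.703
vertex -3.179 -0.539 -0.33
vertex -2.718 0.402 -0.548
endloop
endfacet
facet normal 0.826 0.552 0.117
outer loop
vertex -2.194 -0.349 -0.703
vertex -2.718 0.402 -0.548
vertex -2.461 -0.441 1.61
endloop
endfacet
facet normal -0.346 -0.047 -0.937
outer loop
vertex -2.718 0.402 -0.548
vertex -3.179 -0.539 -0.33
vertex -3.589 0.444 -0.228
endloop
endfacet
facet normal 0.170 0.925 0.341
outer loop
vertex -2.718 0.402 -0.548
vertex -3.589 0.444 -0.228
vertex -2.461 -0.441 1.61
endloop
endfacet
facet normal -0.347 -0.048 -0.937
outer loop
vertex -3.589 0.444 -0.228
vertex -3.179 -0.539 -0.33
vertex -4.151 -0.255 0.016
endloop
endfacet
facet normal -0.503 0.616 0.606
outer loop
vertex -3.589 0.444 -0.228
vertex -4.151 -0.255 0.016
vertex -2.461 -0.441 1.61
endloop
endfacet
facet normal -0.347 -0.047 -0.937
outer loop
vertex -4.151 -0.255 0.016
vertex -3.179 -0.539 -0.33
vertex -3.981 -1.167 -0.001
endloop
endfacet
facet normal -0.687 -0.141 0.712
outer loop
vertex -4.151 -0.255 0.016
vertex -3.981 -1.167 -0.001
vertex -2.461 -0.441 1.61
endloop
endfacet
facet normal -0.347 -0.048 -0.937
outer loop
vertex -3.981 -1.167 -0.001
vertex -3.179 -0.539 -0.33
vertex -3.207 -1.607 -0.265
endloop
endfacet
facet normal -0.244 -0.777 0.580
outer loop
vertex -3.981 -1.167 -0.001
vertex -3.207 -1.607 -0.265
vertex -2.461 -0.441 1.61
endloop
endfacet
facet normal -0.347 -0.048 -0.937
outer loop
vertex -3.207 -1.607 -0.265
vertex -3.179 -0.539 -0.33
vertex -2.412 -1.243 -0.578
endloop
endfacet
facet normal 0.494 -0.813 0.309
outer loop
vertex -3.207 -1.607 -0.265
vertex -2.412 -1.243 -0.578
vertex -2.461 -0.441 1.61
endloop
endfacet
facet normal -0.346 -0.047 -0.937
outer loop
vertex -2.412 -1.243 -0.578
vertex -3.179 -0.539 -0.33
vertex -2.194 -0.349 -0.703
endloop
endfacet
facet normal 0.970 -0.222 0.103
outer loop
vertex -2.412 -1.243 -0.578
vertex -2.194 -0.349 -0.703
vertex -2.461 -0.441 1.61
endloop
endfacet
facet normal 0.052 -0.313 0.948
outer loop
vertex 2.91 2.45 4.565
vertex 2.031 2.288 4.56
vertex 2.605 1.647 4.317
endloop
endfacet
facet normal 0.665 -0.439 0.604
outer loop
vertex 2.91 2.45 4.565
vertex 2.605 1.647 4.317
vertex 3.272 2.032 3.862
endloop
endfacet
facet normal 0.914 0.184 0.361
outer loop
vertex 2.91 2.45 4.565
vertex 3.272 2.032 3.862
vertex 3.11 2.91 3.825
endloop
endfacet
facet normal 0.456 0.695 0.555
outer loop
vertex 2.91 2.45 4.565
vertex 3.11 2.91 3.825
vertex 2.344 3.068 4.256
endloop
endfacet
facet normal -0.077 0.389 0.918
outer loop
vertex 2.91 2.45 4.565
vertex 2.344 3.068 4.256
vertex 2.031 2.288 4.56
endloop
endfacet
facet normal 0.520 -0.853 0.040
outer loop
vertex 3.272 2.032 3.862
vertex 2.605 1.647 4.317
vertex 2.616 1.612 3.424
endloop
endfacet
facet normal -0.471 -0.649 0.598
outer loop
vertex 2.605 1.647 4.317
vertex 2.031 2.288 4.56
vertex 1.85 1.77 3.855
endloop
endfacet
facet normal -0.679 0.487 0.550
outer loop
vertex 2.031 2.288 4.56
vertex 2.344 3.068 4.256
vertex 1.688 2.648 3.818
endloop
endfacet
facet normal 0.182 0.983 -0.036
outer loop
vertex 2.344 3.068 4.256
vertex 3.11 2.91 3.825
vertex 2.355 3.033 3.363
endloop
endfacet
facet normal 0.923 0.156 -0.351
outer loop
vertex 3.11 2.91 3.825
vertex 3.272 2.032 3.862
vertex 2.929 2.392 3.12
endloop
endfacet
facet normal -0.456 -0.695 -0.555
outer loop
vertex 2.05 2.23 3.115
vertex 2.616 1.612 3.424
vertex 1.85 1.77 3.855
endloop
endfacet
facet normal -0.914 -0.184 -0.361
outer loop
vertex 2.05 2.23 3.115
vertex 1.85 1.77 3.855
vertex 1.688 2.648 3.818
endloop
endfacet
facet normal -0.665 0.439 -0.604
outer loop
vertex 2.05 2.23 3.115
vertex 1.688 2.648 3.818
vertex 2.355 3.033 3.363
endloop
endfacet
facet normal -0.052 0.313 -0.948
outer loop
vertex 2.05 2.23 3.115
vertex 2.355 3.033 3.363
vertex 2.929 2.392 3.12
endloop
endfacet
facet normal 0.077 -0.389 -0.918
outer loop
vertex 2.05 2.23 3.115
vertex 2.929 2.392 3.12
vertex 2.616 1.612 3.424
endloop
endfacet
facet normal -0.182 -0.983 0.036
outer loop
vertex 1.85 1.77 3.855
vertex 2.616 1.612 3.424
vertex 2.605 1.647 4.317
endloop
endfacet
facet normal -0.923 -0.156 0.351
outer loop
vertex 1.688 2.648 3.818
vertex 1.85 1.77 3.855
vertex 2.031 2.288 4.56
endloop
endfacet
facet normal -0.520 0.853 -0.040
outer loop
vertex 2.355 3.033 3.363
vertex 1.688 2.648 3.818
vertex 2.344 3.068 4.256
endloop
endfacet
facet normal 0.471 0.649 -0.598
outer loop
vertex 2.929 2.392 3.12
vertex 2.355 3.033 3.363
vertex 3.11 2.91 3.825
endloop
endfacet
facet normal 0.679 -0.487 -0.550
outer loop
vertex 2.616 1.612 3.424
vertex 2.929 2.392 3.12
vertex 3.272 2.032 3.862
endloop
endfacet

endsolid
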